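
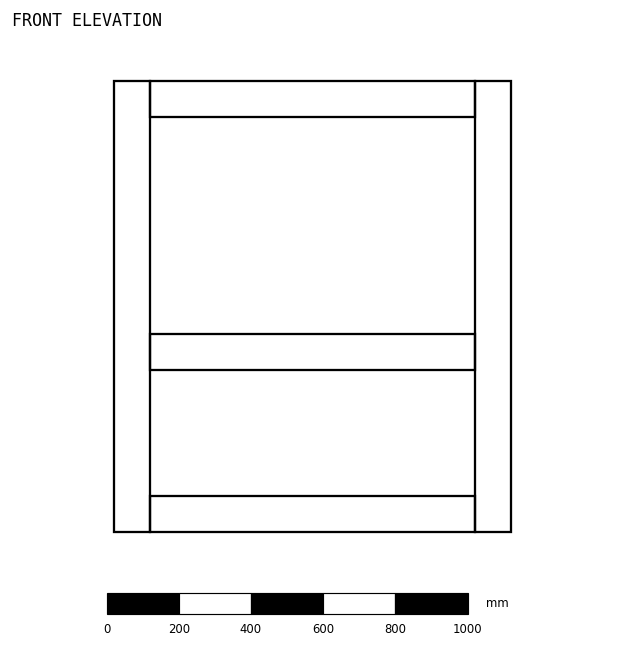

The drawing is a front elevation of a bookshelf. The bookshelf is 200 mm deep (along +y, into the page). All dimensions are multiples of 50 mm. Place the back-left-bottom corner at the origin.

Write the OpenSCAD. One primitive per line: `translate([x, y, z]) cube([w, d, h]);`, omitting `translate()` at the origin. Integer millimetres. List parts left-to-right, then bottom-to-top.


cube([100, 200, 1250]);
translate([100, 0, 0]) cube([900, 200, 100]);
translate([100, 0, 450]) cube([900, 200, 100]);
translate([100, 0, 1150]) cube([900, 200, 100]);
translate([1000, 0, 0]) cube([100, 200, 1250]);


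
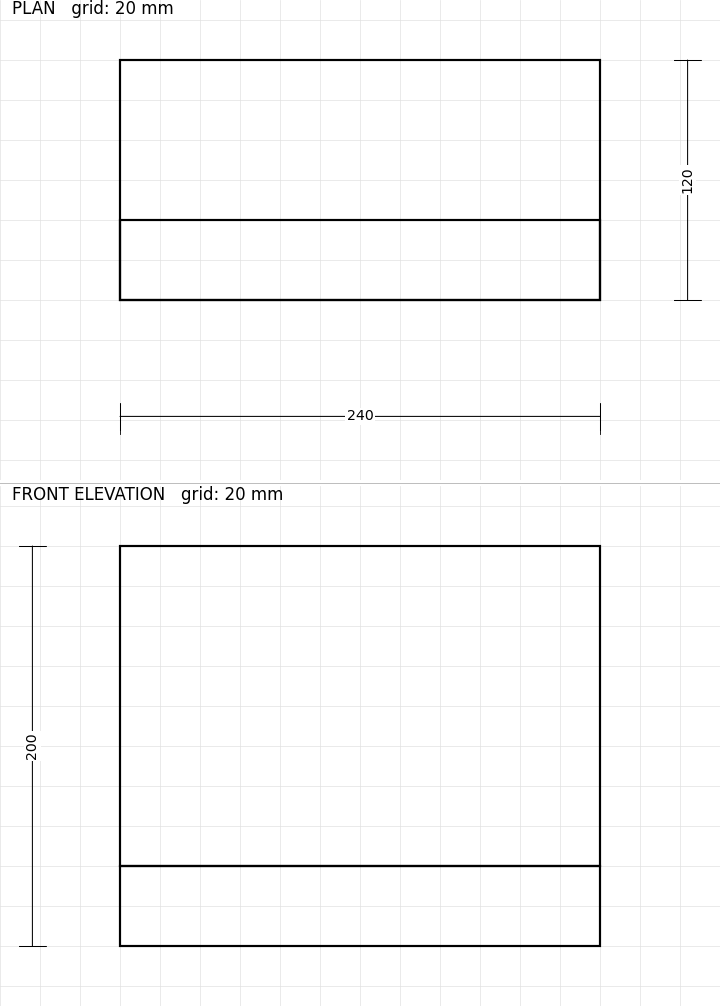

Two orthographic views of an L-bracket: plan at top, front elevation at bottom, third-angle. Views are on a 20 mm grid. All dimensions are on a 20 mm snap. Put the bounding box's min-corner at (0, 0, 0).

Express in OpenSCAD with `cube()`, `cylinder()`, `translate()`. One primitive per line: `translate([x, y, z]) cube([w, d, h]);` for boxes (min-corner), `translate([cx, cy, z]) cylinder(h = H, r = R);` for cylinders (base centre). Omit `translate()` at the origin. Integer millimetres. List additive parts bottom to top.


cube([240, 120, 40]);
translate([0, 0, 40]) cube([240, 40, 160]);


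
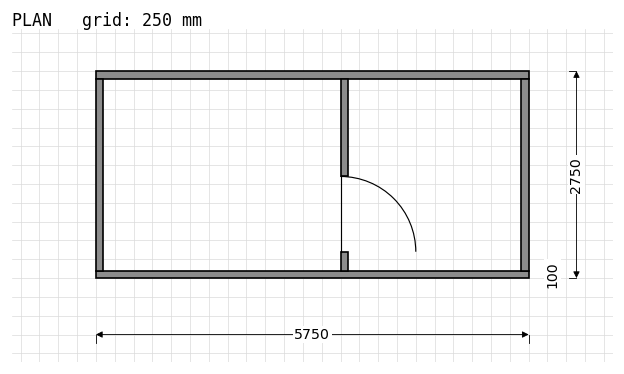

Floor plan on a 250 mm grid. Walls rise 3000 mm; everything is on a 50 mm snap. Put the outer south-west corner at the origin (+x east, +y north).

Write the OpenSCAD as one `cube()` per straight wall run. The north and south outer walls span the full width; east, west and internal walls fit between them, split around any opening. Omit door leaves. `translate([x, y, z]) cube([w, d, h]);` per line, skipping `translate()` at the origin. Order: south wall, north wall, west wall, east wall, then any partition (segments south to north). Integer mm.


cube([5750, 100, 3000]);
translate([0, 2650, 0]) cube([5750, 100, 3000]);
translate([0, 100, 0]) cube([100, 2550, 3000]);
translate([5650, 100, 0]) cube([100, 2550, 3000]);
translate([3250, 100, 0]) cube([100, 250, 3000]);
translate([3250, 1350, 0]) cube([100, 1300, 3000]);


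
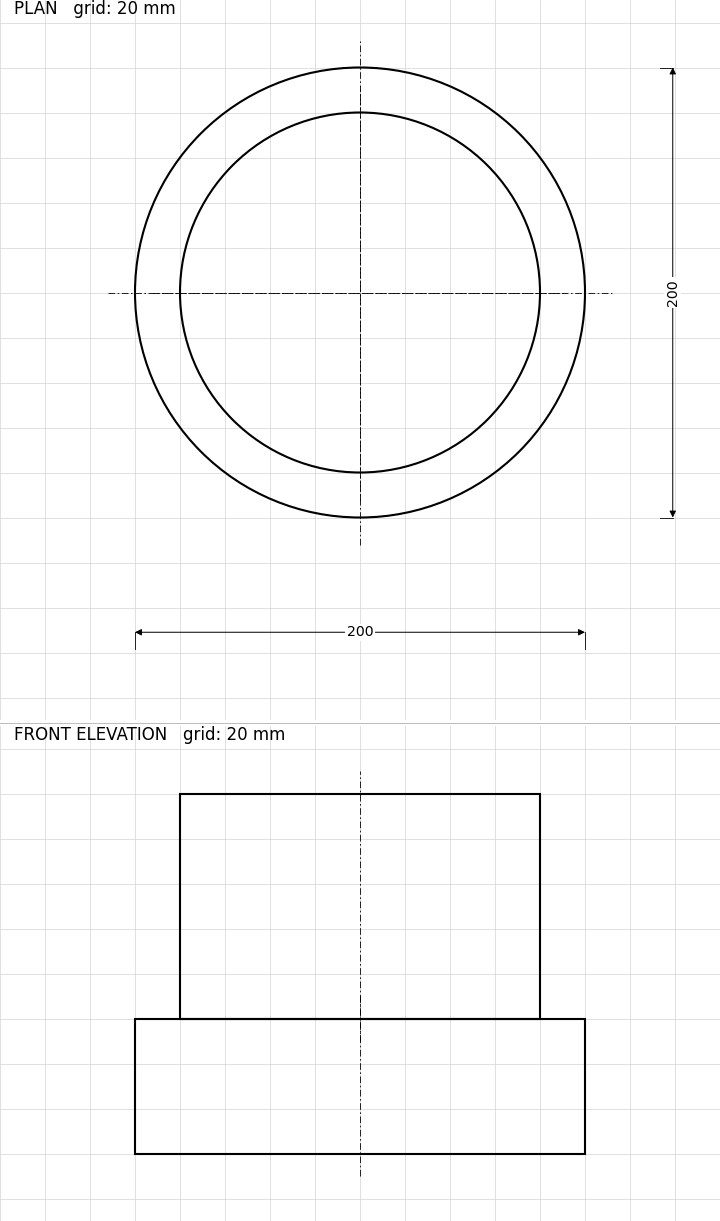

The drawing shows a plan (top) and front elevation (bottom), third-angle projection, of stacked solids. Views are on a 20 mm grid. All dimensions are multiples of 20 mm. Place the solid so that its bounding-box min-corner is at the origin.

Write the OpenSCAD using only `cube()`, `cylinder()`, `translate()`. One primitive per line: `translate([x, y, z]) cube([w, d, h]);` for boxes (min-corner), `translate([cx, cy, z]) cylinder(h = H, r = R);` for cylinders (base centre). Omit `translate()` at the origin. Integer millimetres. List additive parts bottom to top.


translate([100, 100, 0]) cylinder(h = 60, r = 100);
translate([100, 100, 60]) cylinder(h = 100, r = 80);


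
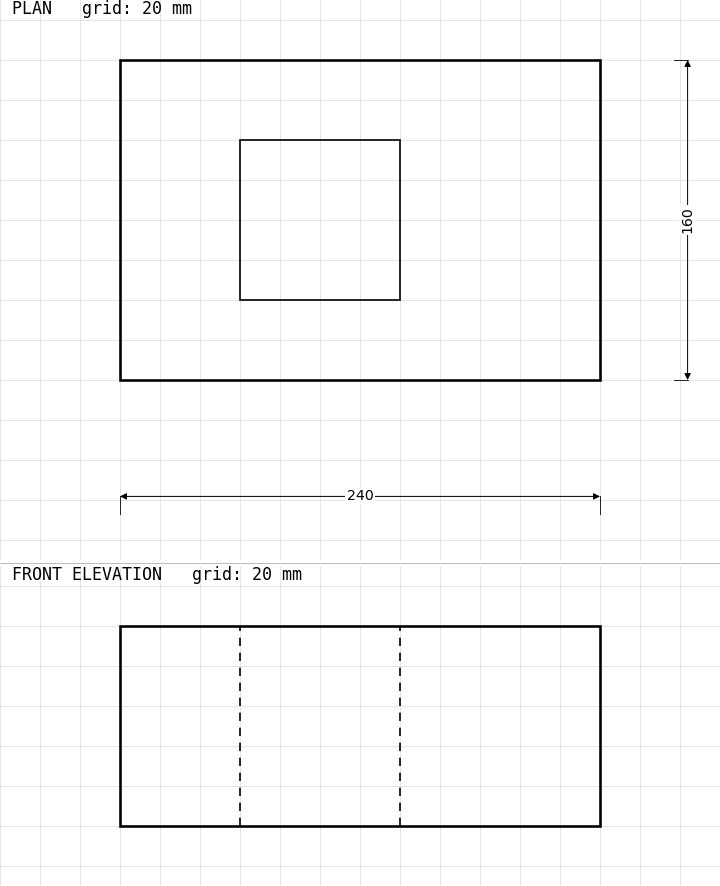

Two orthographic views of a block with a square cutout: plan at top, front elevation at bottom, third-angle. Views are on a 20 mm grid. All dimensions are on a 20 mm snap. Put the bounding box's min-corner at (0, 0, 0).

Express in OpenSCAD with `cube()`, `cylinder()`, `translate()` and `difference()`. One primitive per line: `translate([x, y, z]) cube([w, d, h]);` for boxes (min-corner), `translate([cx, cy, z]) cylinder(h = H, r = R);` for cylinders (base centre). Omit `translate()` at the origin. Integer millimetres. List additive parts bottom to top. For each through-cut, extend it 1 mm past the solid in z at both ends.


difference() {
  cube([240, 160, 100]);
  translate([60, 40, -1]) cube([80, 80, 102]);
}


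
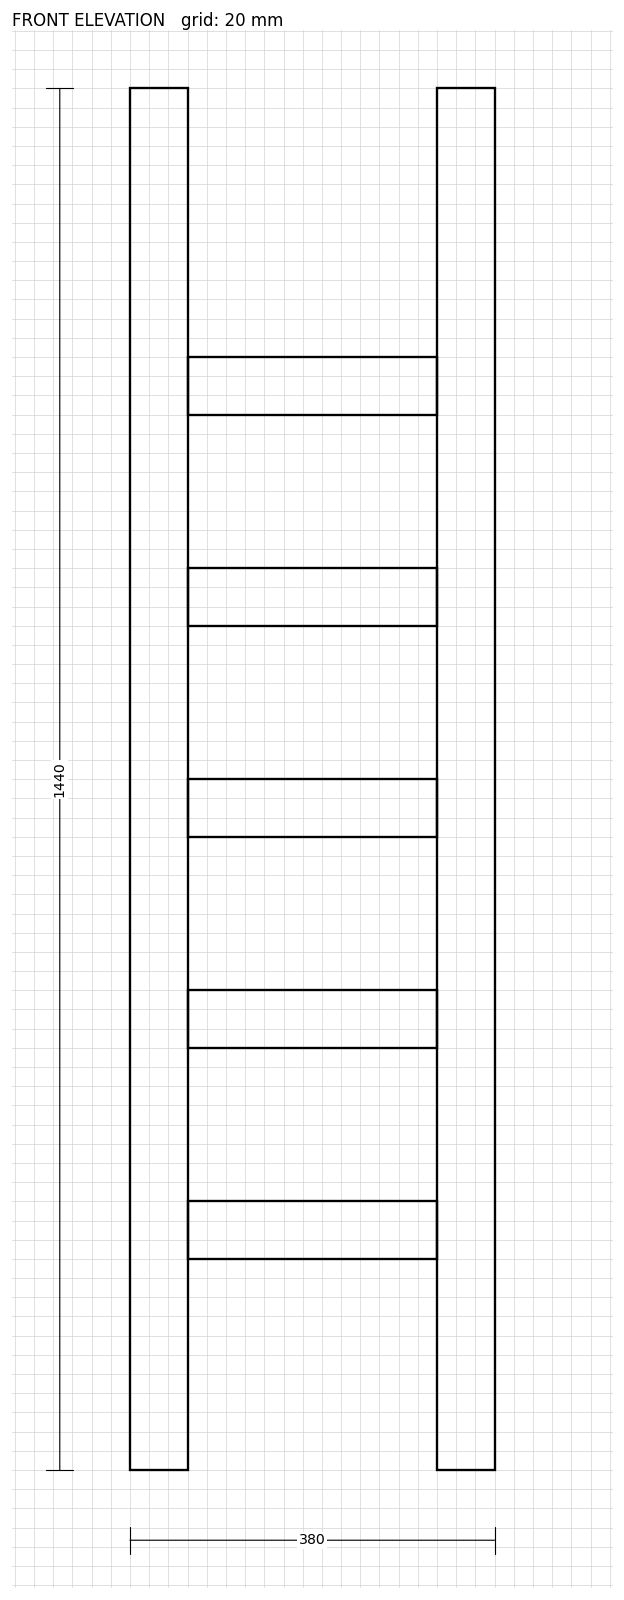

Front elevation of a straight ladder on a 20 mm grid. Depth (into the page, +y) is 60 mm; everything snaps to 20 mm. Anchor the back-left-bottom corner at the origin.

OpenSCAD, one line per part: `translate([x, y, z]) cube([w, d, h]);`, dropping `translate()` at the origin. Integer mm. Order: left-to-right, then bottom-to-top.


cube([60, 60, 1440]);
translate([60, 0, 220]) cube([260, 60, 60]);
translate([60, 0, 440]) cube([260, 60, 60]);
translate([60, 0, 660]) cube([260, 60, 60]);
translate([60, 0, 880]) cube([260, 60, 60]);
translate([60, 0, 1100]) cube([260, 60, 60]);
translate([320, 0, 0]) cube([60, 60, 1440]);


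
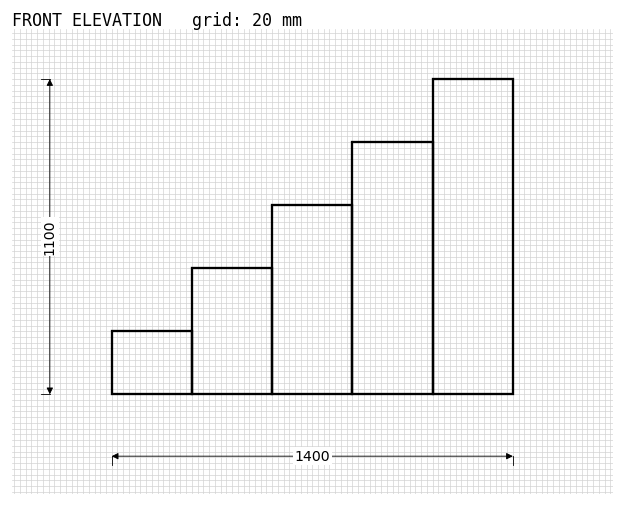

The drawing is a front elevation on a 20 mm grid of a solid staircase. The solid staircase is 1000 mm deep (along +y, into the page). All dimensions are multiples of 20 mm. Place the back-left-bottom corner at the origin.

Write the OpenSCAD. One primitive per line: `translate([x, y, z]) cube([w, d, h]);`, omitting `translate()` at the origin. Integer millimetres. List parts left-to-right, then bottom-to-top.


cube([280, 1000, 220]);
translate([280, 0, 0]) cube([280, 1000, 440]);
translate([560, 0, 0]) cube([280, 1000, 660]);
translate([840, 0, 0]) cube([280, 1000, 880]);
translate([1120, 0, 0]) cube([280, 1000, 1100]);


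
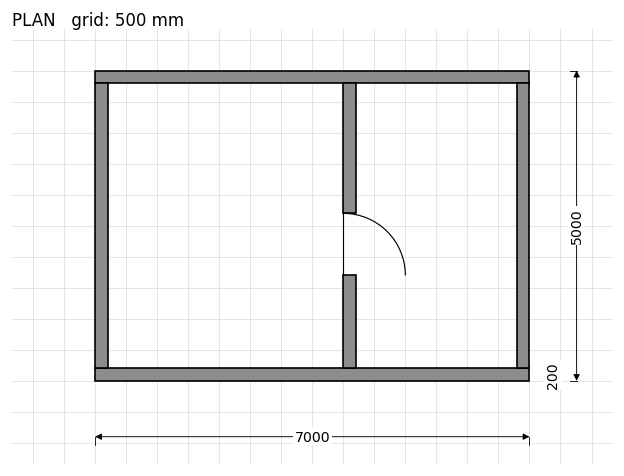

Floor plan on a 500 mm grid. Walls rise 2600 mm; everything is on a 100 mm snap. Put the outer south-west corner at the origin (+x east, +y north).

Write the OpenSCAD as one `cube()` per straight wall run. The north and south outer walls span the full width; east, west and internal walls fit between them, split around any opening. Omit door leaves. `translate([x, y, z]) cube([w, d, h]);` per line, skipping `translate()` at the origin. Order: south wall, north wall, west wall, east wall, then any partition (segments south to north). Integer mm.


cube([7000, 200, 2600]);
translate([0, 4800, 0]) cube([7000, 200, 2600]);
translate([0, 200, 0]) cube([200, 4600, 2600]);
translate([6800, 200, 0]) cube([200, 4600, 2600]);
translate([4000, 200, 0]) cube([200, 1500, 2600]);
translate([4000, 2700, 0]) cube([200, 2100, 2600]);


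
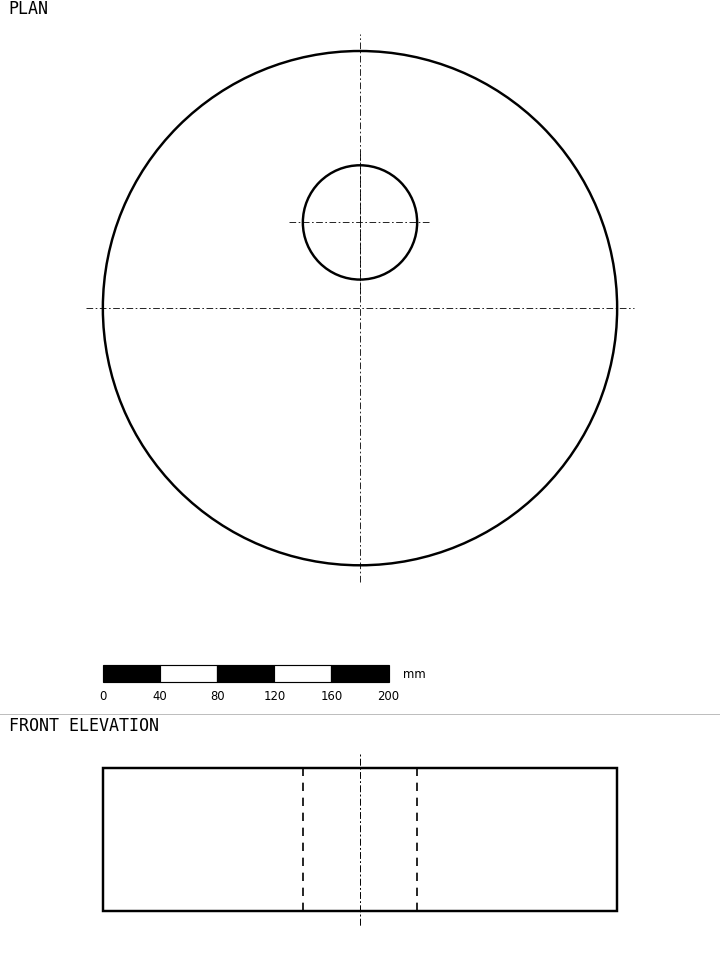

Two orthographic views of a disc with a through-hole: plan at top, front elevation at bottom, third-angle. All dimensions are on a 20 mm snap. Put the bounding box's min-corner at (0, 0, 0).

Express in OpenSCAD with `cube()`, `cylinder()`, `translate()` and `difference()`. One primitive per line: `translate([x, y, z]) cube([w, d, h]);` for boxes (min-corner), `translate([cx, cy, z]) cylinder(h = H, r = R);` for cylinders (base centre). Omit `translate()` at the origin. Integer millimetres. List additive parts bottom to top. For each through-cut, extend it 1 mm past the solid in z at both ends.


difference() {
  translate([180, 180, 0]) cylinder(h = 100, r = 180);
  translate([180, 240, -1]) cylinder(h = 102, r = 40);
}


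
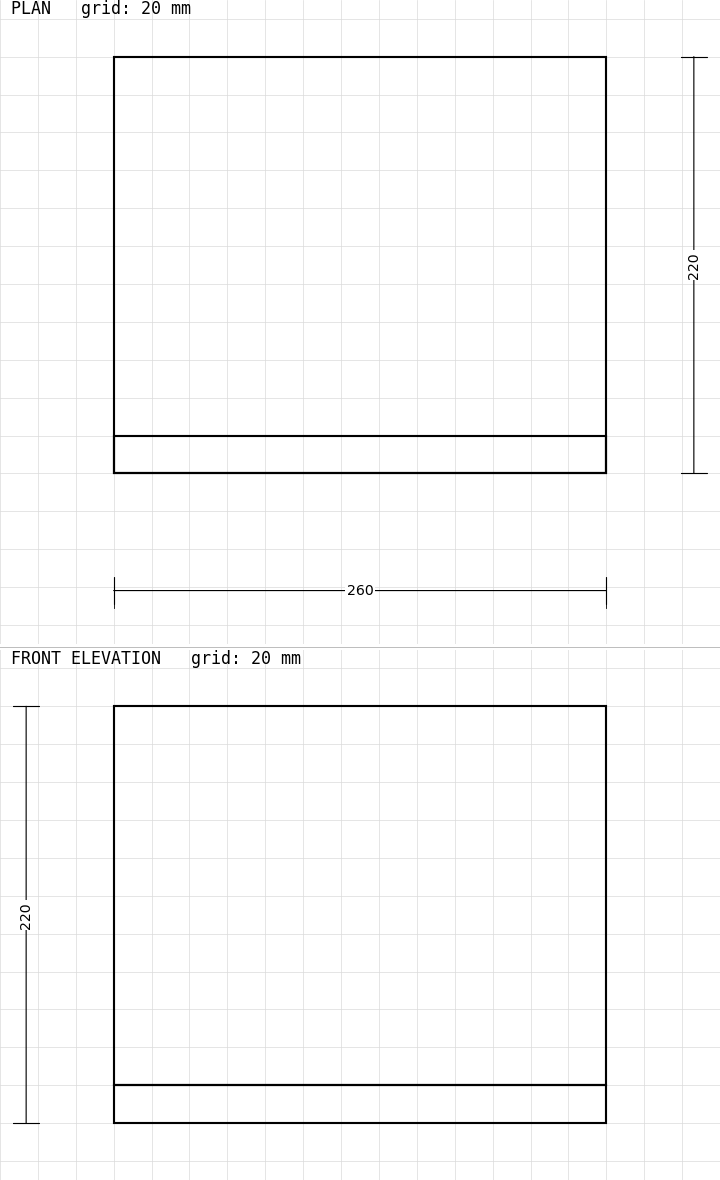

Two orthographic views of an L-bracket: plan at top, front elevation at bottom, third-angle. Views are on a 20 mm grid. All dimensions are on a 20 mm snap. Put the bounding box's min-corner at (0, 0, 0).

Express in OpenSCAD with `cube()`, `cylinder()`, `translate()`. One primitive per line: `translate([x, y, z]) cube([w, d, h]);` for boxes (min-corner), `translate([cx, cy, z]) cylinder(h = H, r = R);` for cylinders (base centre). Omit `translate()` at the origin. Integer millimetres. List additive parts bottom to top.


cube([260, 220, 20]);
translate([0, 0, 20]) cube([260, 20, 200]);


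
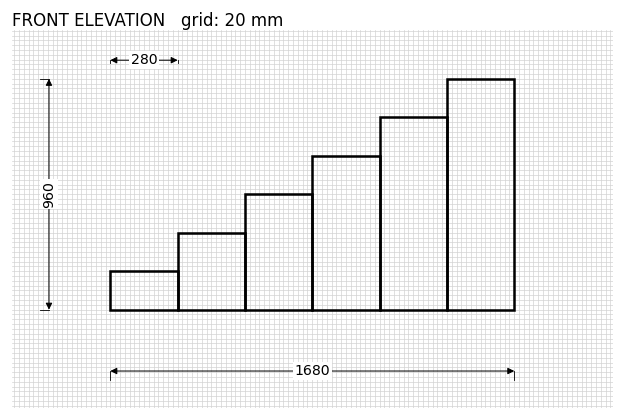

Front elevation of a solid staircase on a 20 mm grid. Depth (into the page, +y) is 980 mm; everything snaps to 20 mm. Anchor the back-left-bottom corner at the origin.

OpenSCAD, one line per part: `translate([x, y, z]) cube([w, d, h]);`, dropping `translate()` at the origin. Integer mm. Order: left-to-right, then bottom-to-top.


cube([280, 980, 160]);
translate([280, 0, 0]) cube([280, 980, 320]);
translate([560, 0, 0]) cube([280, 980, 480]);
translate([840, 0, 0]) cube([280, 980, 640]);
translate([1120, 0, 0]) cube([280, 980, 800]);
translate([1400, 0, 0]) cube([280, 980, 960]);


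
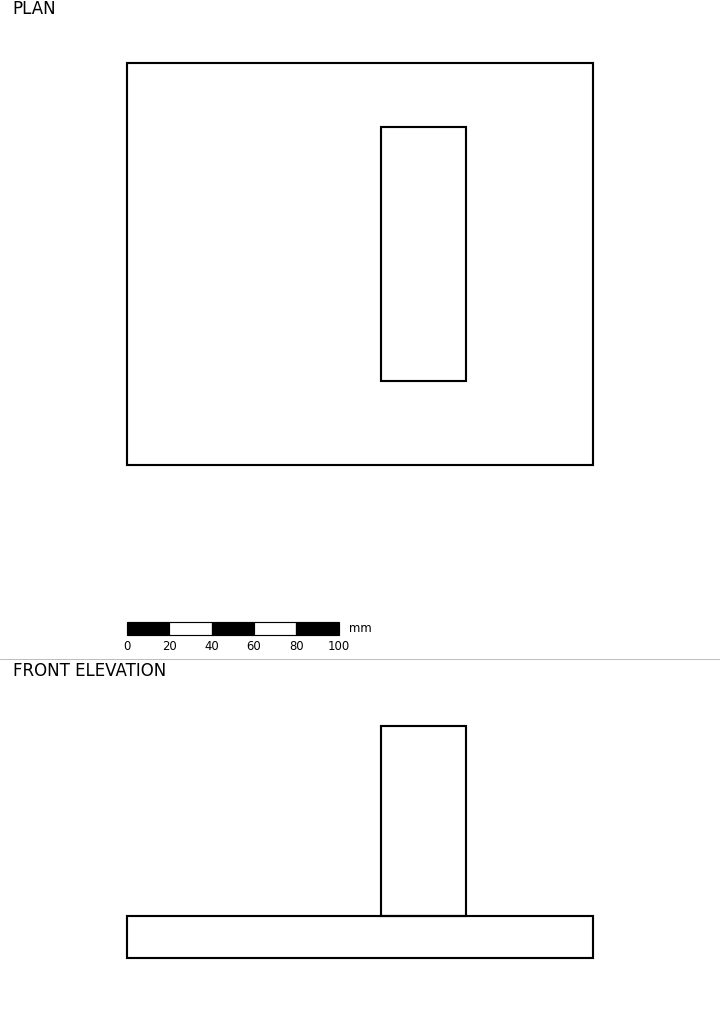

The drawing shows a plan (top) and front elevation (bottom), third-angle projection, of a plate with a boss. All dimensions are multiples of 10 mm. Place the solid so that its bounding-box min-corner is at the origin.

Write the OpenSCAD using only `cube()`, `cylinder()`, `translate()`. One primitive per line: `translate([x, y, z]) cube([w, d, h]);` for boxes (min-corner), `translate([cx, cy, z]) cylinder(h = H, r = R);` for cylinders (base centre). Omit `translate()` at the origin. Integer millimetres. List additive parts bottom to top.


cube([220, 190, 20]);
translate([120, 40, 20]) cube([40, 120, 90]);


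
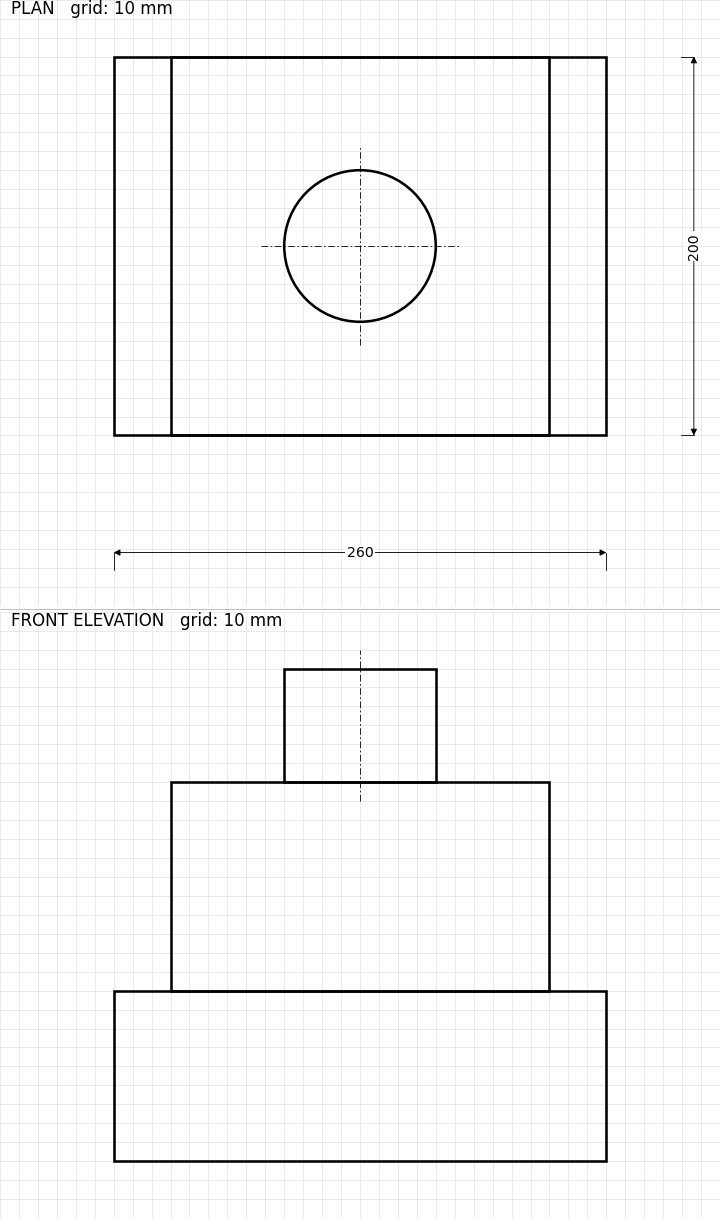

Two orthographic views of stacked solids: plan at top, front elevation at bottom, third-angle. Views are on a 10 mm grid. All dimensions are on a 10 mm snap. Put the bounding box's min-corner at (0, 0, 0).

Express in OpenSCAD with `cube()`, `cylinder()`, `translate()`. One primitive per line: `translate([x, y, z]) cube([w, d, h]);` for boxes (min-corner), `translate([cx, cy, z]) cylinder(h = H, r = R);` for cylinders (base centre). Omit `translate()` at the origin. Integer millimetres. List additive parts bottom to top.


cube([260, 200, 90]);
translate([30, 0, 90]) cube([200, 200, 110]);
translate([130, 100, 200]) cylinder(h = 60, r = 40);


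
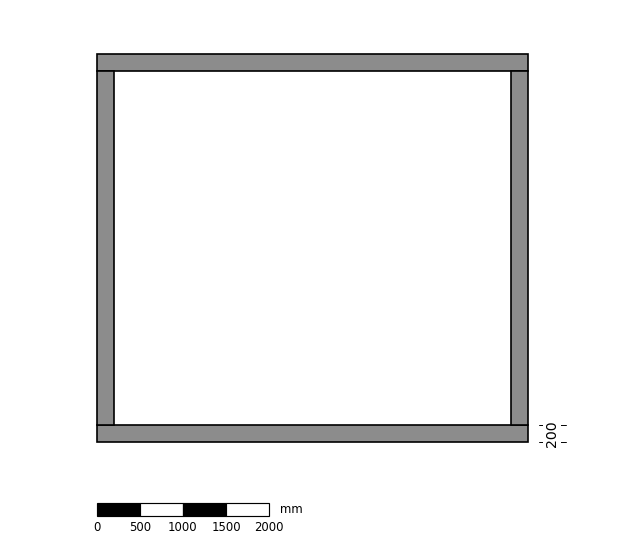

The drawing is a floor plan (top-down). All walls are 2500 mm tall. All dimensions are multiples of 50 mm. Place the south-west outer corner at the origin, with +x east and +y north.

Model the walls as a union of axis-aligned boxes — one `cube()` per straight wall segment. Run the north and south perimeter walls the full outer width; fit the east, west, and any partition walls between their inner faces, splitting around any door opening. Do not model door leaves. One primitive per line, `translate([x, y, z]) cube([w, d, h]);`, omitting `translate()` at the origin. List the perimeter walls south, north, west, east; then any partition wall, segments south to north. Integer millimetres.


cube([5000, 200, 2500]);
translate([0, 4300, 0]) cube([5000, 200, 2500]);
translate([0, 200, 0]) cube([200, 4100, 2500]);
translate([4800, 200, 0]) cube([200, 4100, 2500]);


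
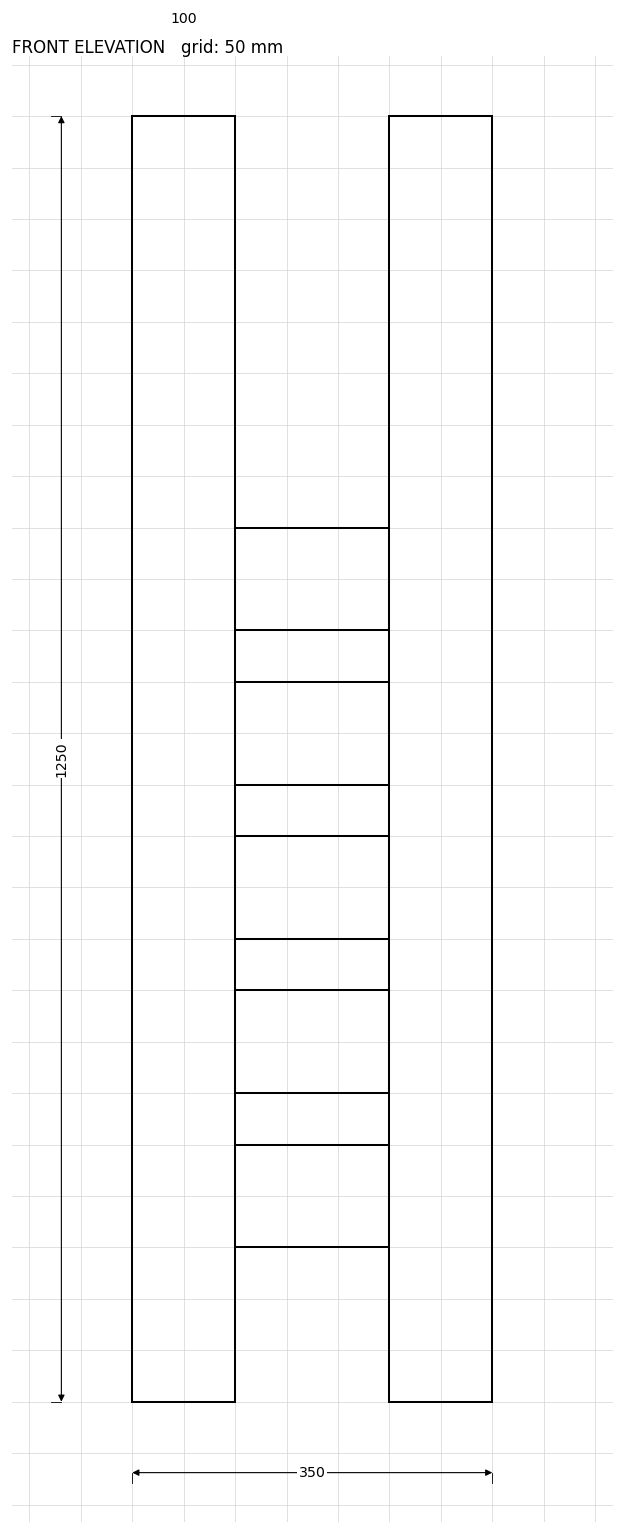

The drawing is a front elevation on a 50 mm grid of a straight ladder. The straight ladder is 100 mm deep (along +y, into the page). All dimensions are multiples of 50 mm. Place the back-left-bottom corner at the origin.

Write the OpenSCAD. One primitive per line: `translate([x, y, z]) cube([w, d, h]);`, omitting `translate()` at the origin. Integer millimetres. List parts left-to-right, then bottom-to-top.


cube([100, 100, 1250]);
translate([100, 0, 150]) cube([150, 100, 100]);
translate([100, 0, 300]) cube([150, 100, 100]);
translate([100, 0, 450]) cube([150, 100, 100]);
translate([100, 0, 600]) cube([150, 100, 100]);
translate([100, 0, 750]) cube([150, 100, 100]);
translate([250, 0, 0]) cube([100, 100, 1250]);


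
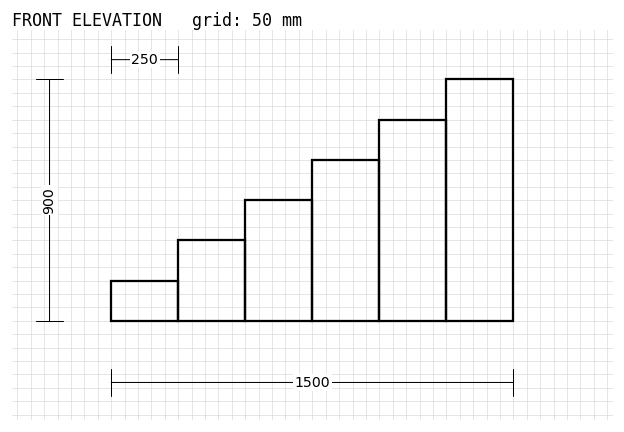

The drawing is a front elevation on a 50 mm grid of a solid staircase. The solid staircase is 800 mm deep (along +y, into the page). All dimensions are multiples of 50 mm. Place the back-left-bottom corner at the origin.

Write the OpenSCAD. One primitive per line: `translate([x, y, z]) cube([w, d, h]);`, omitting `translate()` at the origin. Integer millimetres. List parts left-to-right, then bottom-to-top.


cube([250, 800, 150]);
translate([250, 0, 0]) cube([250, 800, 300]);
translate([500, 0, 0]) cube([250, 800, 450]);
translate([750, 0, 0]) cube([250, 800, 600]);
translate([1000, 0, 0]) cube([250, 800, 750]);
translate([1250, 0, 0]) cube([250, 800, 900]);


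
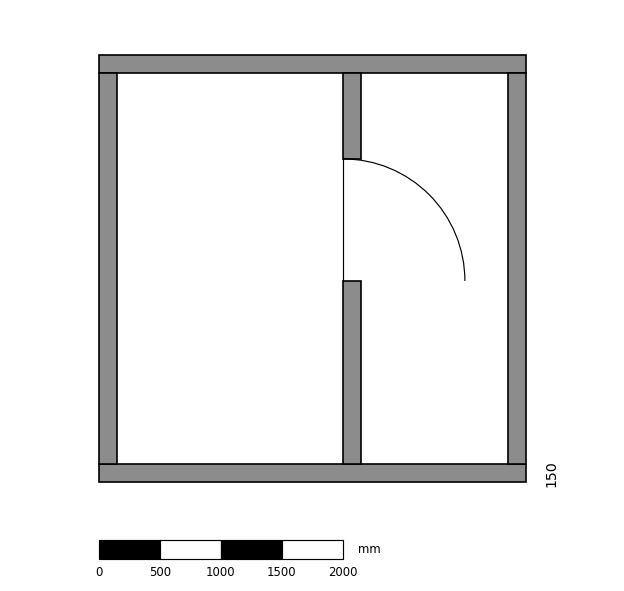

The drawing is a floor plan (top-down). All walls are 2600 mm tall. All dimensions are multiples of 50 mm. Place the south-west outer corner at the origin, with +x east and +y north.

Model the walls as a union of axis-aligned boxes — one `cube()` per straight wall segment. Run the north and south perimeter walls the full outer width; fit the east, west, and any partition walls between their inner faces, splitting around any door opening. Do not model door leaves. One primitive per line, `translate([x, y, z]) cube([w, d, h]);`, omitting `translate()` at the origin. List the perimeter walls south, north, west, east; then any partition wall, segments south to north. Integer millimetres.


cube([3500, 150, 2600]);
translate([0, 3350, 0]) cube([3500, 150, 2600]);
translate([0, 150, 0]) cube([150, 3200, 2600]);
translate([3350, 150, 0]) cube([150, 3200, 2600]);
translate([2000, 150, 0]) cube([150, 1500, 2600]);
translate([2000, 2650, 0]) cube([150, 700, 2600]);


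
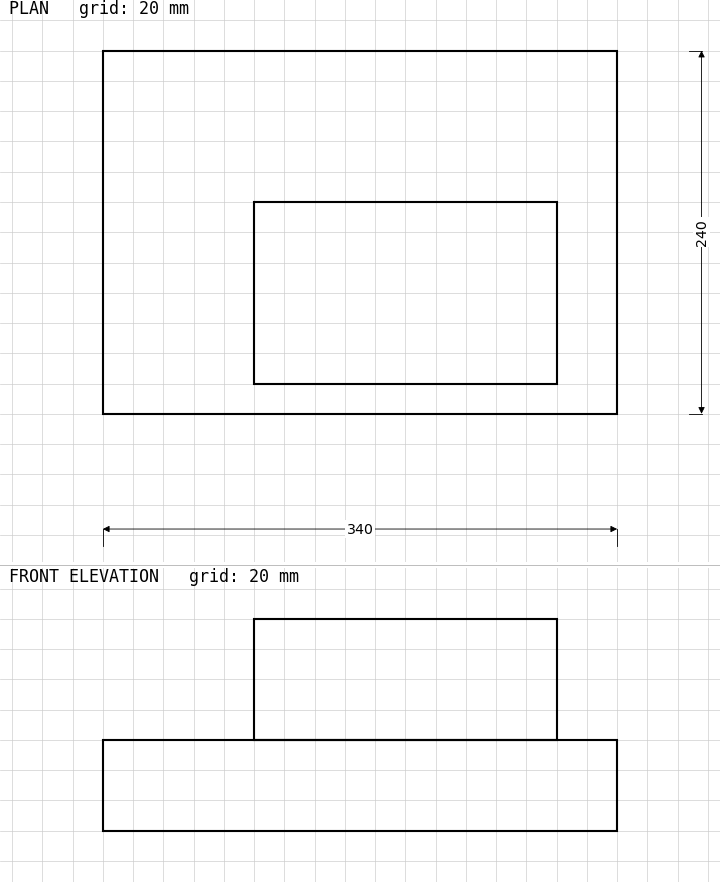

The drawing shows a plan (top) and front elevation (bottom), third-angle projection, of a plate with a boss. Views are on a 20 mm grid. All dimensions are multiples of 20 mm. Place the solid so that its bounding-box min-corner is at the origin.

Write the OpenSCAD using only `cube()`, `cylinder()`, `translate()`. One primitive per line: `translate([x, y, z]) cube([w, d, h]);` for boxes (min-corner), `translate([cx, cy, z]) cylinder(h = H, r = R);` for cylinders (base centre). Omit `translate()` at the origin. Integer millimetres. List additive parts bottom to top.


cube([340, 240, 60]);
translate([100, 20, 60]) cube([200, 120, 80]);


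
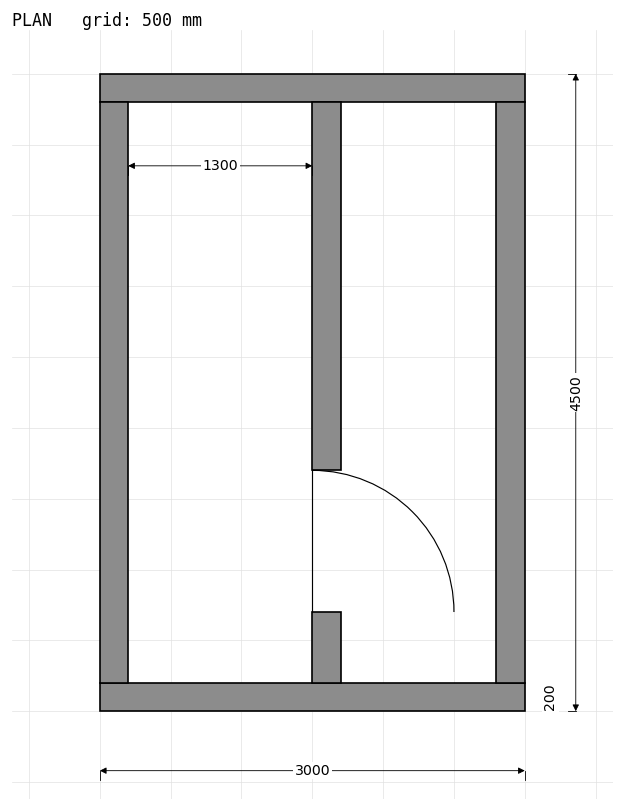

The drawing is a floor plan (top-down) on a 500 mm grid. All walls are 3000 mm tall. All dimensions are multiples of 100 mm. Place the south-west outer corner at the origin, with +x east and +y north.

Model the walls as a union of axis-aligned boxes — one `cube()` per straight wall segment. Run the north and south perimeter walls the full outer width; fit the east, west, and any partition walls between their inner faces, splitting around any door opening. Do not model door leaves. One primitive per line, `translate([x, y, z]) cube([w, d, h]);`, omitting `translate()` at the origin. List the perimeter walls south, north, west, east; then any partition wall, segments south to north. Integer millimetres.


cube([3000, 200, 3000]);
translate([0, 4300, 0]) cube([3000, 200, 3000]);
translate([0, 200, 0]) cube([200, 4100, 3000]);
translate([2800, 200, 0]) cube([200, 4100, 3000]);
translate([1500, 200, 0]) cube([200, 500, 3000]);
translate([1500, 1700, 0]) cube([200, 2600, 3000]);


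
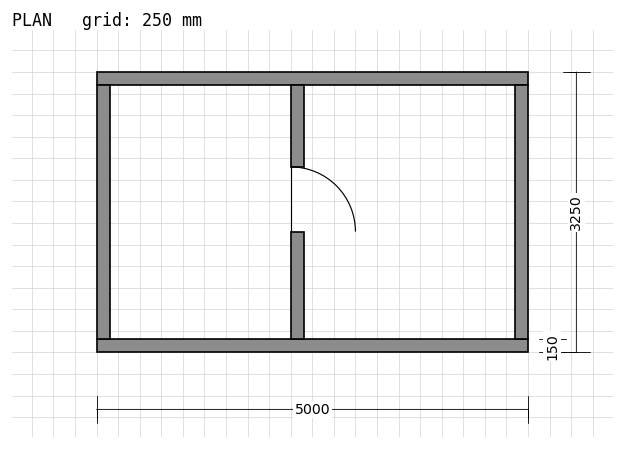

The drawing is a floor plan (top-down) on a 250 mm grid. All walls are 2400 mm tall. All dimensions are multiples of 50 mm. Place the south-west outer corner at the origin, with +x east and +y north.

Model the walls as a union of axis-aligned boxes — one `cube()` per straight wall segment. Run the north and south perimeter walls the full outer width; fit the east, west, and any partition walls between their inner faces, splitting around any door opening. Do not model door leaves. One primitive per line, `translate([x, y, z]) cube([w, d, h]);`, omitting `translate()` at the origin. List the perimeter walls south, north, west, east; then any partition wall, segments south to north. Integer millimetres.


cube([5000, 150, 2400]);
translate([0, 3100, 0]) cube([5000, 150, 2400]);
translate([0, 150, 0]) cube([150, 2950, 2400]);
translate([4850, 150, 0]) cube([150, 2950, 2400]);
translate([2250, 150, 0]) cube([150, 1250, 2400]);
translate([2250, 2150, 0]) cube([150, 950, 2400]);


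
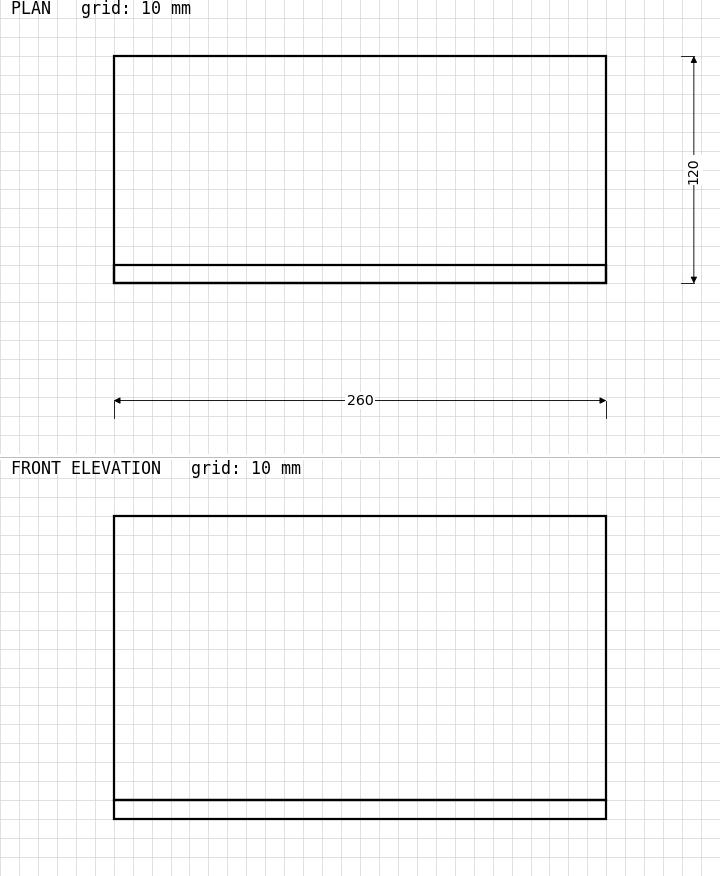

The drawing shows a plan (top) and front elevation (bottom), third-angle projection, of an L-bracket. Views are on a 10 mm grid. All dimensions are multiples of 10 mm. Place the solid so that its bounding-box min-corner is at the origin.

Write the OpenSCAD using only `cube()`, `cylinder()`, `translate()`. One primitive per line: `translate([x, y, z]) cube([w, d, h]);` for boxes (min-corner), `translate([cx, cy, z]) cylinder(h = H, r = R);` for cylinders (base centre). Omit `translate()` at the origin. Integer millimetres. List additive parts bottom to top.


cube([260, 120, 10]);
translate([0, 0, 10]) cube([260, 10, 150]);


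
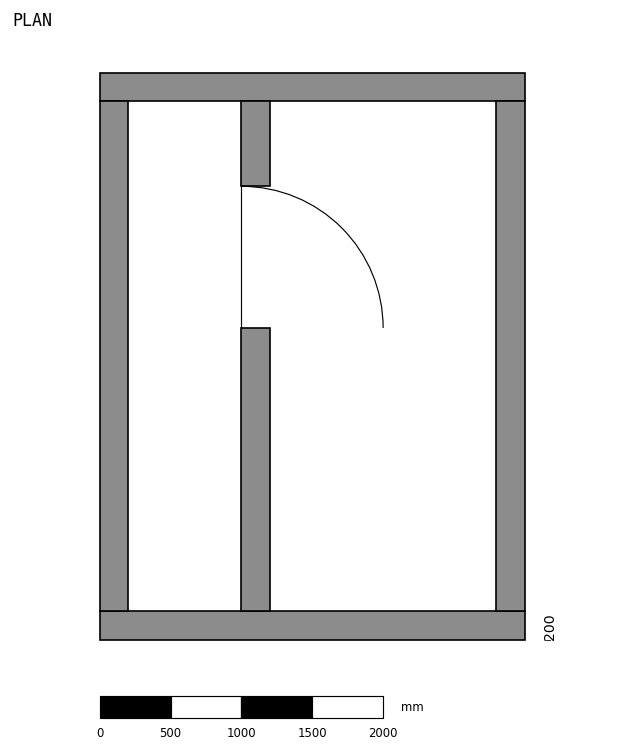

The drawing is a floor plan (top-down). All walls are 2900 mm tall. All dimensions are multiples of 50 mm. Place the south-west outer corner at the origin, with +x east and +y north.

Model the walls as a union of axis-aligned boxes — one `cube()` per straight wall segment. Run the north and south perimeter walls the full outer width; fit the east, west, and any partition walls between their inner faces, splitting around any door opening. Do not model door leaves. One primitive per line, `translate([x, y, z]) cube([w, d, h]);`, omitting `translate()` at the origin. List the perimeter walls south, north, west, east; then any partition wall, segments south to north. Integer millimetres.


cube([3000, 200, 2900]);
translate([0, 3800, 0]) cube([3000, 200, 2900]);
translate([0, 200, 0]) cube([200, 3600, 2900]);
translate([2800, 200, 0]) cube([200, 3600, 2900]);
translate([1000, 200, 0]) cube([200, 2000, 2900]);
translate([1000, 3200, 0]) cube([200, 600, 2900]);


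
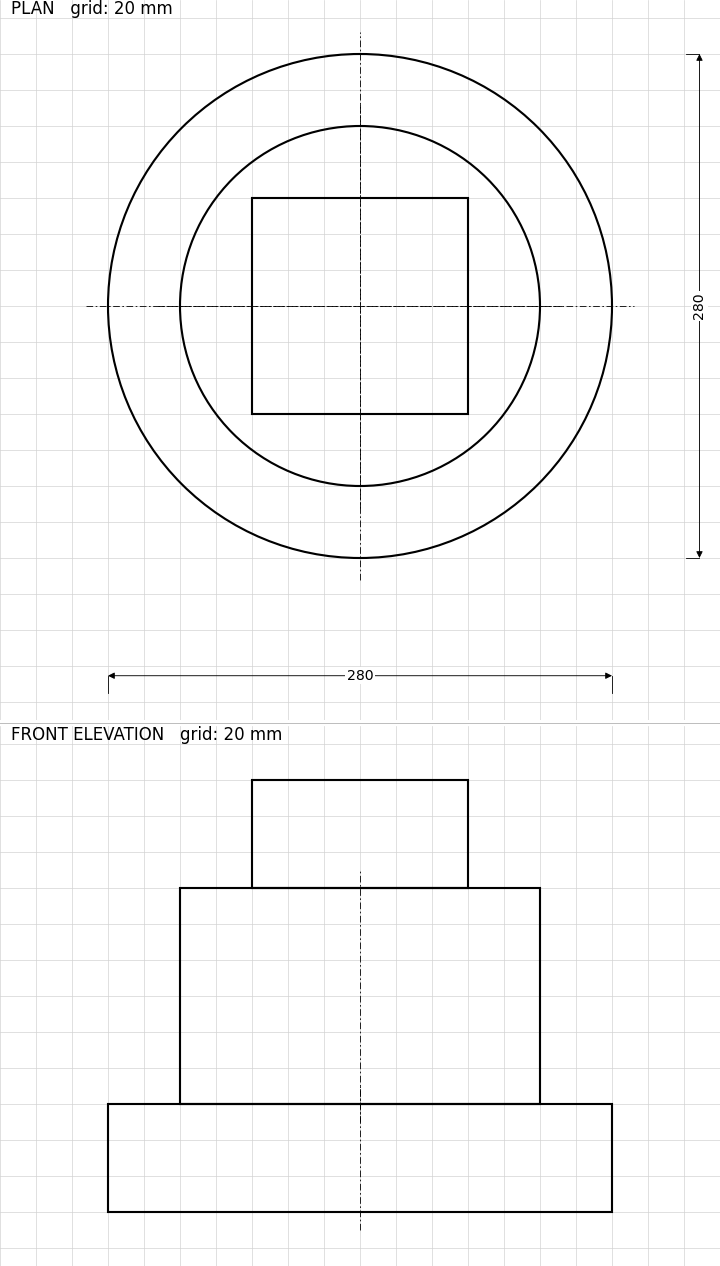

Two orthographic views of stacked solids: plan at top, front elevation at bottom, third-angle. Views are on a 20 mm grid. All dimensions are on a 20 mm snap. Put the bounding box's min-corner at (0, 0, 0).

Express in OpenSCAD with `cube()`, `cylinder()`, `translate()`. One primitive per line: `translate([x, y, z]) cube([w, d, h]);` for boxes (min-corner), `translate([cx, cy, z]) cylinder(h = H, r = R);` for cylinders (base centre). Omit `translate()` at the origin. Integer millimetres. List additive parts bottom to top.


translate([140, 140, 0]) cylinder(h = 60, r = 140);
translate([140, 140, 60]) cylinder(h = 120, r = 100);
translate([80, 80, 180]) cube([120, 120, 60]);


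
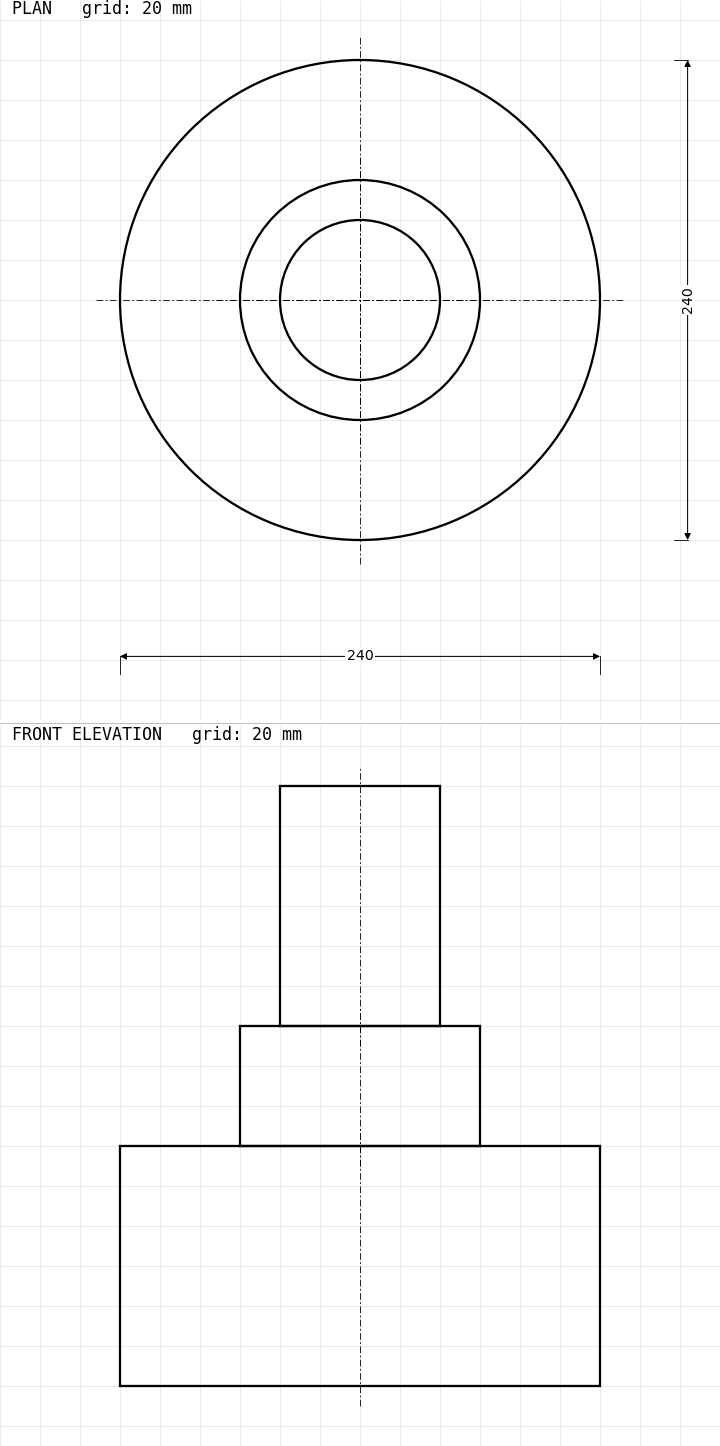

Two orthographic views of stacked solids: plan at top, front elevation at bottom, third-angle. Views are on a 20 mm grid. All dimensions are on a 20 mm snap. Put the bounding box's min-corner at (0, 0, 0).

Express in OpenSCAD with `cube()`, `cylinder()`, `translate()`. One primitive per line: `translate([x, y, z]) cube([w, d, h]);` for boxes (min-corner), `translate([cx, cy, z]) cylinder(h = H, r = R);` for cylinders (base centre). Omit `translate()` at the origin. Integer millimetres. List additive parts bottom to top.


translate([120, 120, 0]) cylinder(h = 120, r = 120);
translate([120, 120, 120]) cylinder(h = 60, r = 60);
translate([120, 120, 180]) cylinder(h = 120, r = 40);


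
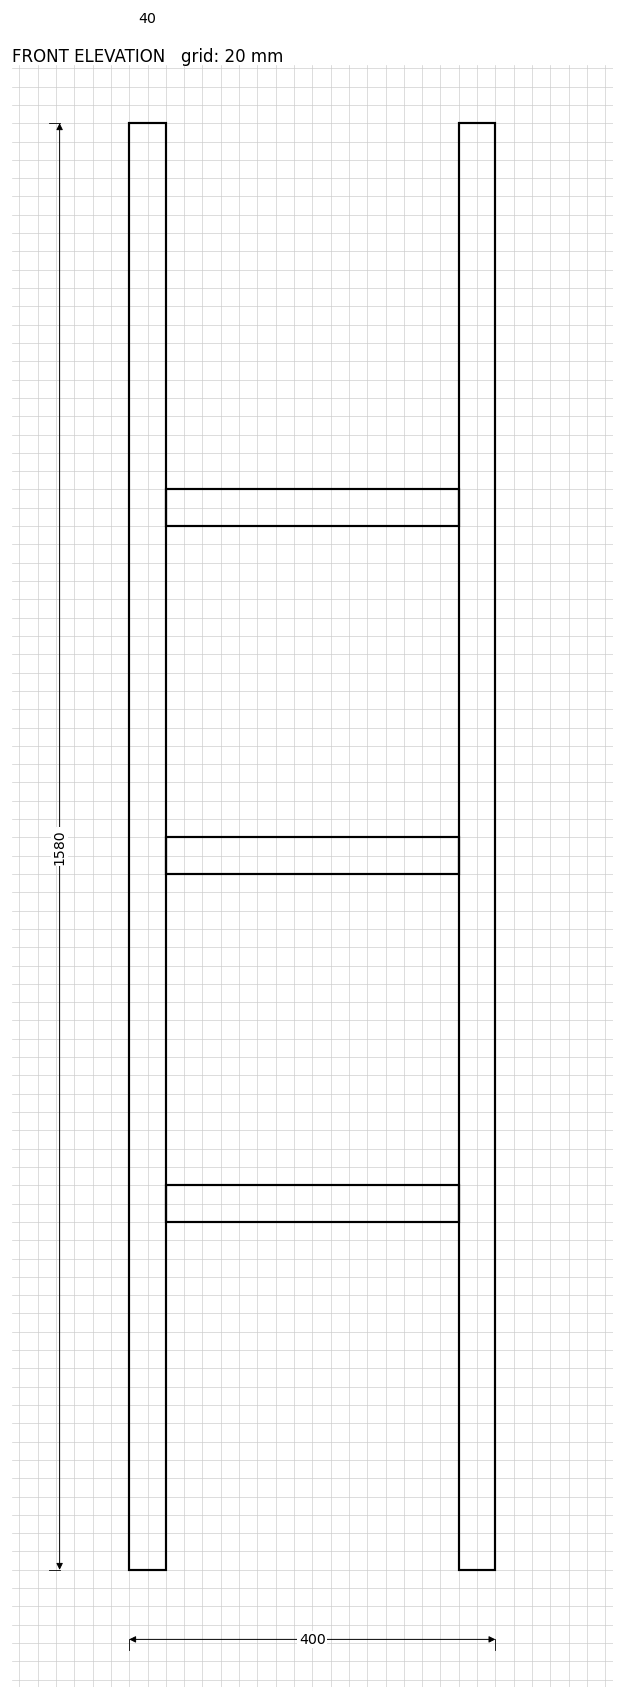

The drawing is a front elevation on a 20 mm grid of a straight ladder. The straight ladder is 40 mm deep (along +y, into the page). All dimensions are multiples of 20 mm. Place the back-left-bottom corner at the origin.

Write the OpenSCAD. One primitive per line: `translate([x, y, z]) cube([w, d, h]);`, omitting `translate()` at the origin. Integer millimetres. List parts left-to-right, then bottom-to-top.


cube([40, 40, 1580]);
translate([40, 0, 380]) cube([320, 40, 40]);
translate([40, 0, 760]) cube([320, 40, 40]);
translate([40, 0, 1140]) cube([320, 40, 40]);
translate([360, 0, 0]) cube([40, 40, 1580]);


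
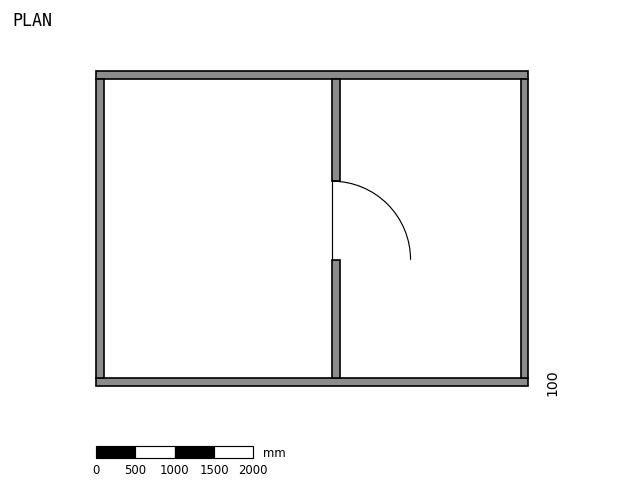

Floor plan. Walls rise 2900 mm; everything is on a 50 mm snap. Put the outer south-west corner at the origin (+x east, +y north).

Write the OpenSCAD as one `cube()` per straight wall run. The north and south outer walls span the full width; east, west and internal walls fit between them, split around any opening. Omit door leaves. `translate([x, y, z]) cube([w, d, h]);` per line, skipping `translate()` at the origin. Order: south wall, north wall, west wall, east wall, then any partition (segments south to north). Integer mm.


cube([5500, 100, 2900]);
translate([0, 3900, 0]) cube([5500, 100, 2900]);
translate([0, 100, 0]) cube([100, 3800, 2900]);
translate([5400, 100, 0]) cube([100, 3800, 2900]);
translate([3000, 100, 0]) cube([100, 1500, 2900]);
translate([3000, 2600, 0]) cube([100, 1300, 2900]);


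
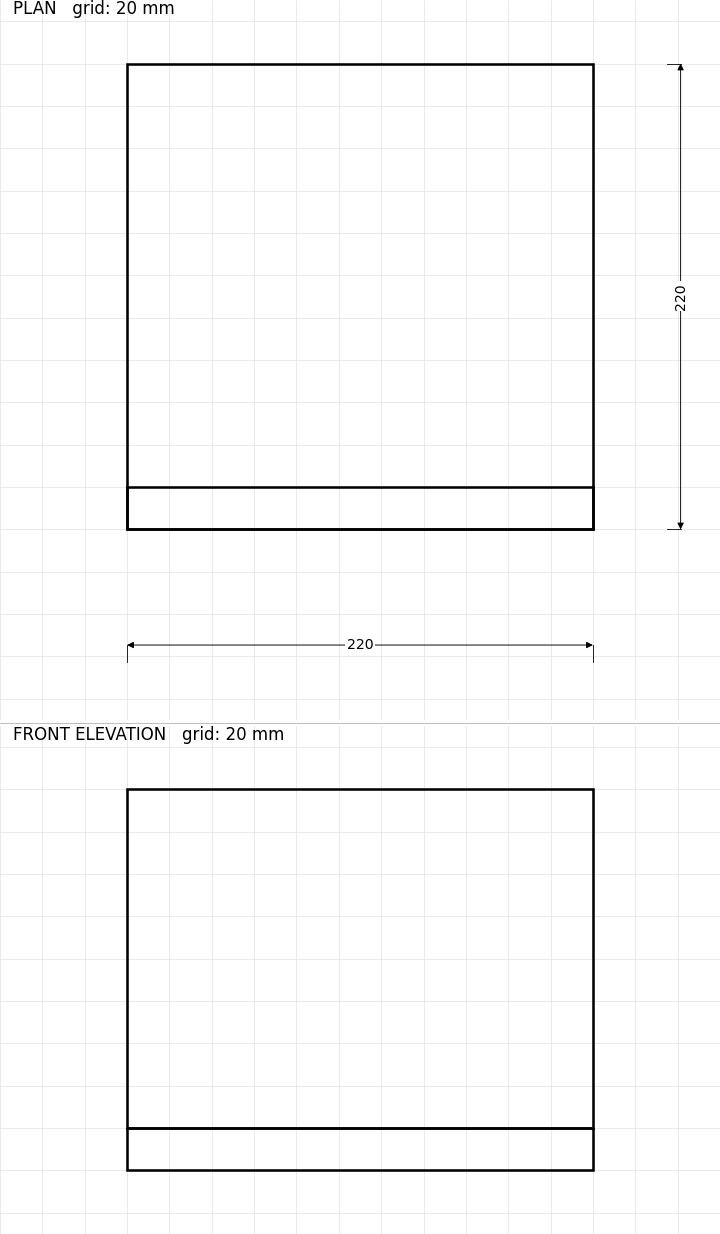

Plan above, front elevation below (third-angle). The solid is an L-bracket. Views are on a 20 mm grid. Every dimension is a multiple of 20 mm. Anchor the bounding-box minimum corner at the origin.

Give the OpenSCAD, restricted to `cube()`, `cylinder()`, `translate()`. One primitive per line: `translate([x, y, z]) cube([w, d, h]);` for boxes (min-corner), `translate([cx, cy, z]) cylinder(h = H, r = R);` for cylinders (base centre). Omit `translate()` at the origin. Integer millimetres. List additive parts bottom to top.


cube([220, 220, 20]);
translate([0, 0, 20]) cube([220, 20, 160]);


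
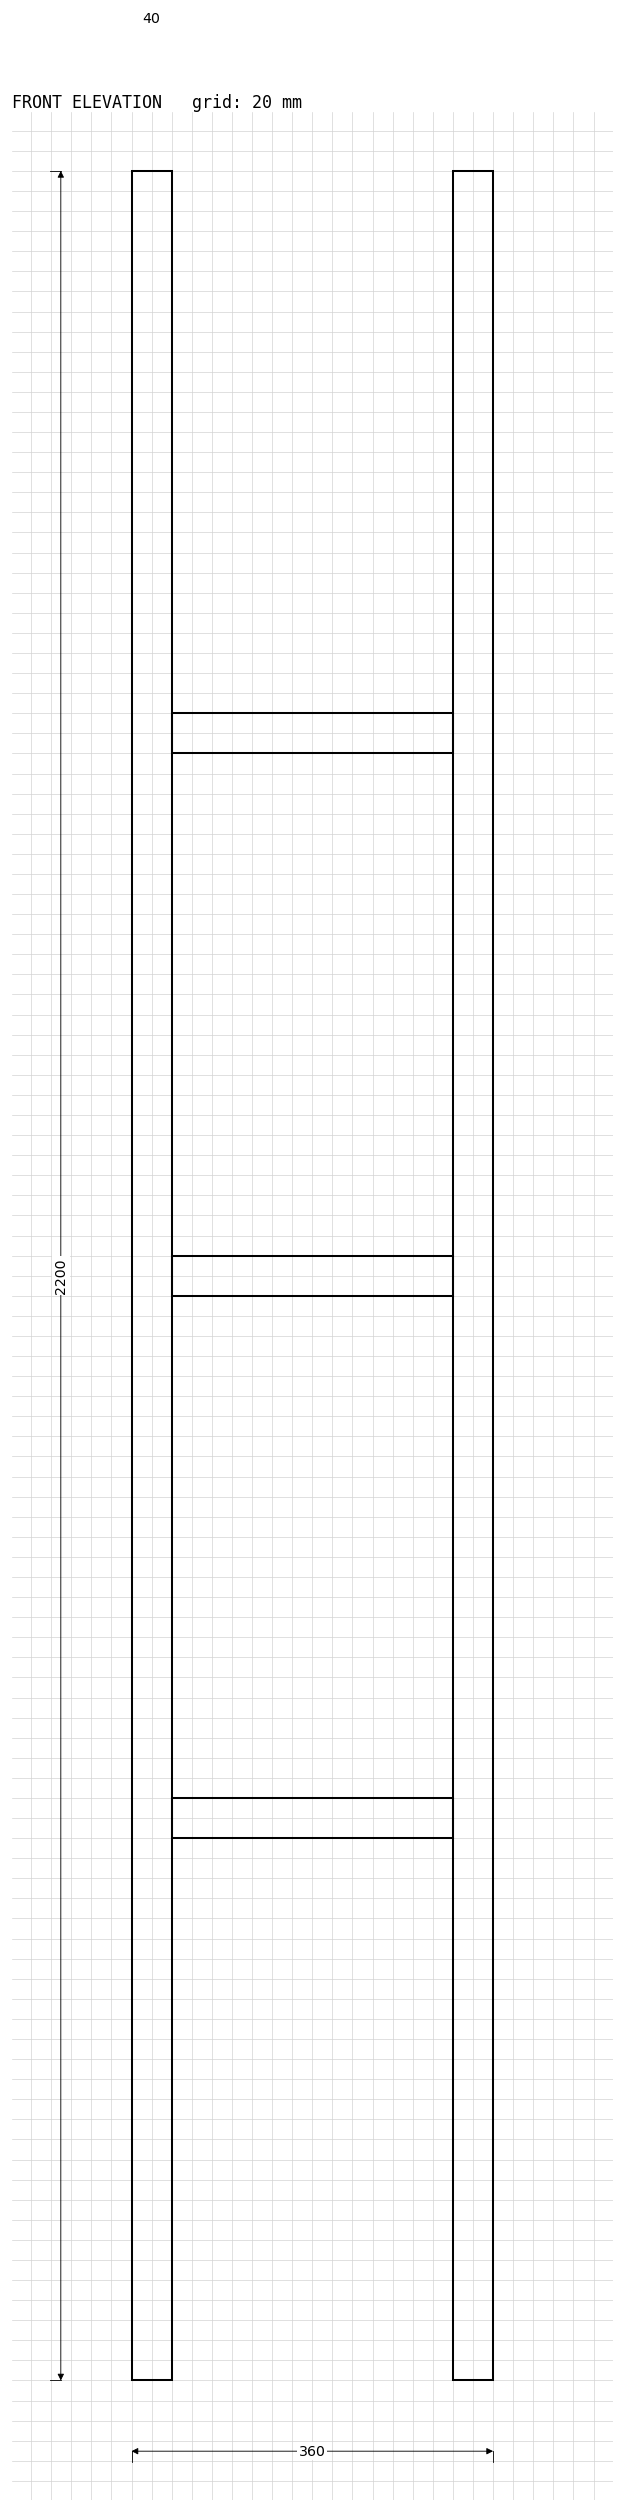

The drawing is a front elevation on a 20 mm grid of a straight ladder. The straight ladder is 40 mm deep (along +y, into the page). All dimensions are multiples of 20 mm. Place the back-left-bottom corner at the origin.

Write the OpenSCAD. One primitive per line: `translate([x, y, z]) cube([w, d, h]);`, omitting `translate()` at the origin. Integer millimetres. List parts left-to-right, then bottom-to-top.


cube([40, 40, 2200]);
translate([40, 0, 540]) cube([280, 40, 40]);
translate([40, 0, 1080]) cube([280, 40, 40]);
translate([40, 0, 1620]) cube([280, 40, 40]);
translate([320, 0, 0]) cube([40, 40, 2200]);


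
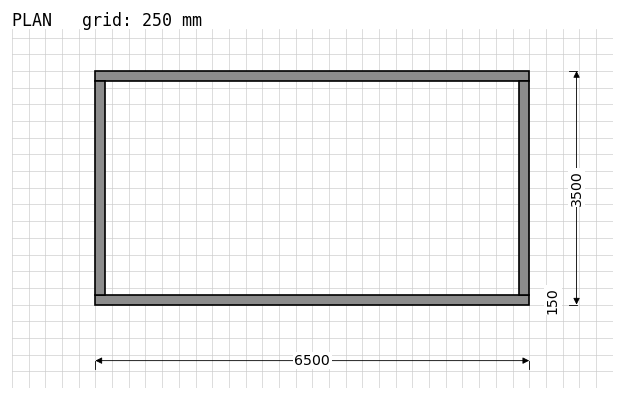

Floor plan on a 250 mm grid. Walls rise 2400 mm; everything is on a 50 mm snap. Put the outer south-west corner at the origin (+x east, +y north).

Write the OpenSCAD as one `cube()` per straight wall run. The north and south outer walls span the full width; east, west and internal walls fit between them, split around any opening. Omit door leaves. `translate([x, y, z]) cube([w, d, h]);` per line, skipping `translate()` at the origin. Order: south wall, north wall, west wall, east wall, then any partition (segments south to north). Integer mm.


cube([6500, 150, 2400]);
translate([0, 3350, 0]) cube([6500, 150, 2400]);
translate([0, 150, 0]) cube([150, 3200, 2400]);
translate([6350, 150, 0]) cube([150, 3200, 2400]);


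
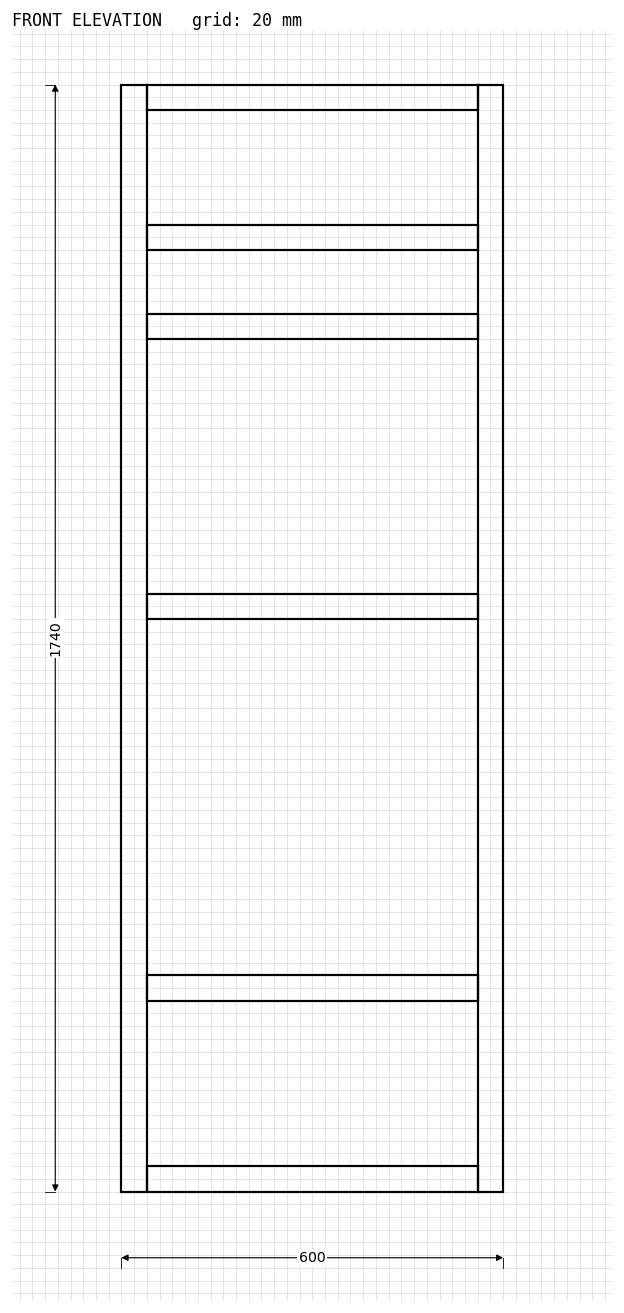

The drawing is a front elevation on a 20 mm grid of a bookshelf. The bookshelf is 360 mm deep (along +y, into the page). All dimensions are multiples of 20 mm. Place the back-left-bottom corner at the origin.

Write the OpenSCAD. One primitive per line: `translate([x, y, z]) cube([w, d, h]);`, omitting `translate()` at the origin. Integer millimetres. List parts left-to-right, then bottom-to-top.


cube([40, 360, 1740]);
translate([40, 0, 0]) cube([520, 360, 40]);
translate([40, 0, 300]) cube([520, 360, 40]);
translate([40, 0, 900]) cube([520, 360, 40]);
translate([40, 0, 1340]) cube([520, 360, 40]);
translate([40, 0, 1480]) cube([520, 360, 40]);
translate([40, 0, 1700]) cube([520, 360, 40]);
translate([560, 0, 0]) cube([40, 360, 1740]);


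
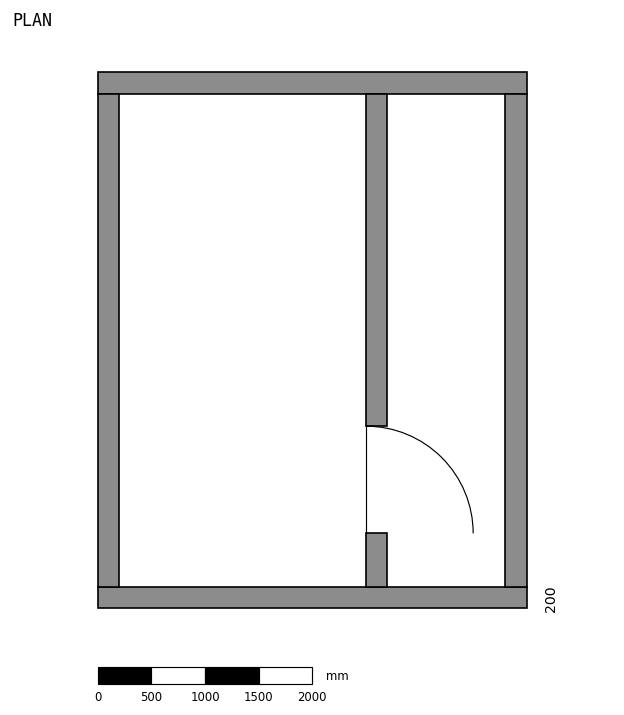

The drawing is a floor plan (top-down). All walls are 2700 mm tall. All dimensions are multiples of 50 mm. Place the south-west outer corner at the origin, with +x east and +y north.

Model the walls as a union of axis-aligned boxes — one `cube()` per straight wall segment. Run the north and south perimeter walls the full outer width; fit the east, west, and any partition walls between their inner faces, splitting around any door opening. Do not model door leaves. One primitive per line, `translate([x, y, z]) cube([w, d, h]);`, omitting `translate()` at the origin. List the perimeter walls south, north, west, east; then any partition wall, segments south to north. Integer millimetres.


cube([4000, 200, 2700]);
translate([0, 4800, 0]) cube([4000, 200, 2700]);
translate([0, 200, 0]) cube([200, 4600, 2700]);
translate([3800, 200, 0]) cube([200, 4600, 2700]);
translate([2500, 200, 0]) cube([200, 500, 2700]);
translate([2500, 1700, 0]) cube([200, 3100, 2700]);


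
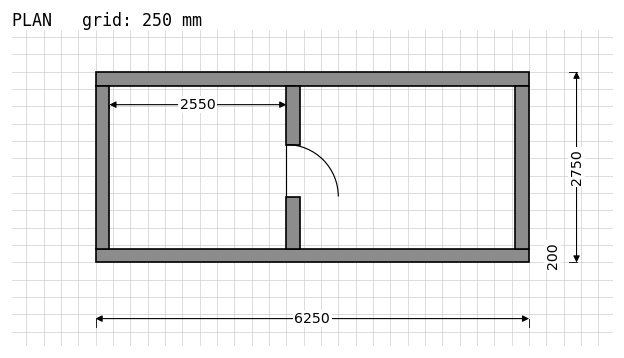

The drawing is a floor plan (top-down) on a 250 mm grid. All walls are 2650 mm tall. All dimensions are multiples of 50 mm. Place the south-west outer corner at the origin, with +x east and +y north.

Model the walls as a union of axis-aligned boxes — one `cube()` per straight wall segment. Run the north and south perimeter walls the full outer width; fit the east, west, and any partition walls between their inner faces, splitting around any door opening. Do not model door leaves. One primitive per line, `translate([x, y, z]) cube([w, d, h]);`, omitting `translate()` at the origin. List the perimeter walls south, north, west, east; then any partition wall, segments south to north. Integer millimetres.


cube([6250, 200, 2650]);
translate([0, 2550, 0]) cube([6250, 200, 2650]);
translate([0, 200, 0]) cube([200, 2350, 2650]);
translate([6050, 200, 0]) cube([200, 2350, 2650]);
translate([2750, 200, 0]) cube([200, 750, 2650]);
translate([2750, 1700, 0]) cube([200, 850, 2650]);


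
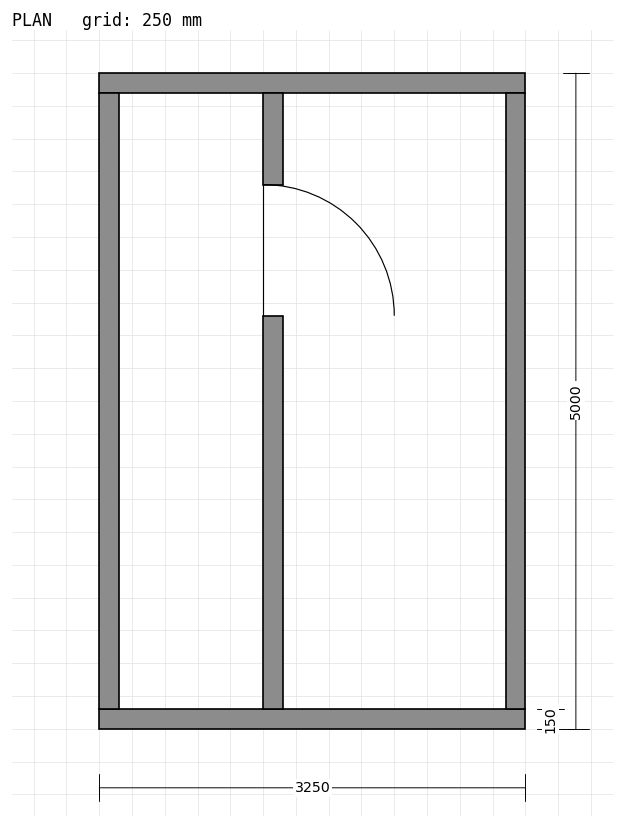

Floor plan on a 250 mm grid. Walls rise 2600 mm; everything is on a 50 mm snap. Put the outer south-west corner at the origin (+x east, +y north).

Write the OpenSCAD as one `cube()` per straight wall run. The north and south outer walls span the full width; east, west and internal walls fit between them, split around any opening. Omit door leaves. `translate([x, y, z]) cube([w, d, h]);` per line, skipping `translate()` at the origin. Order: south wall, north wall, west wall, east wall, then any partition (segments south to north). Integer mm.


cube([3250, 150, 2600]);
translate([0, 4850, 0]) cube([3250, 150, 2600]);
translate([0, 150, 0]) cube([150, 4700, 2600]);
translate([3100, 150, 0]) cube([150, 4700, 2600]);
translate([1250, 150, 0]) cube([150, 3000, 2600]);
translate([1250, 4150, 0]) cube([150, 700, 2600]);


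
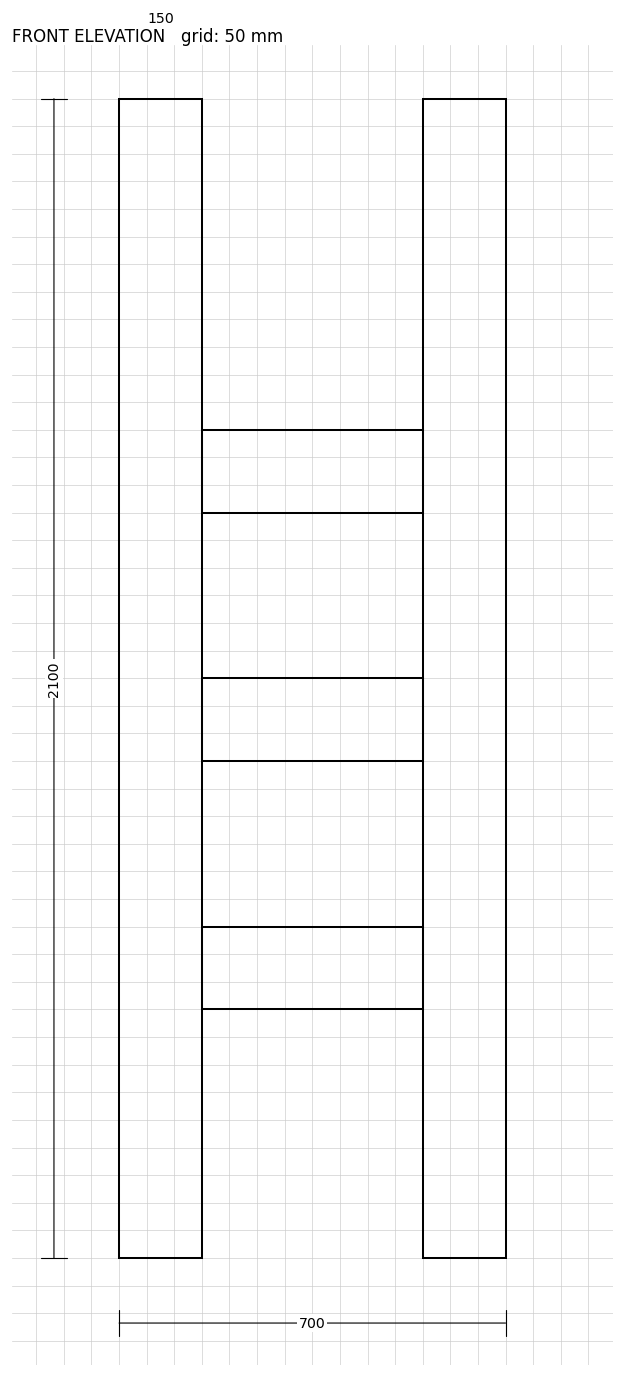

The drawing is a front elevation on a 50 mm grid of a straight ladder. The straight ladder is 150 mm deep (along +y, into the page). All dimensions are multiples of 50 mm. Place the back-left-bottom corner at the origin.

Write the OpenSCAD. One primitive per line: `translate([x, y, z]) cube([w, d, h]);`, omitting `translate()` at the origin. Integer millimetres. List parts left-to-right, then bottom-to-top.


cube([150, 150, 2100]);
translate([150, 0, 450]) cube([400, 150, 150]);
translate([150, 0, 900]) cube([400, 150, 150]);
translate([150, 0, 1350]) cube([400, 150, 150]);
translate([550, 0, 0]) cube([150, 150, 2100]);


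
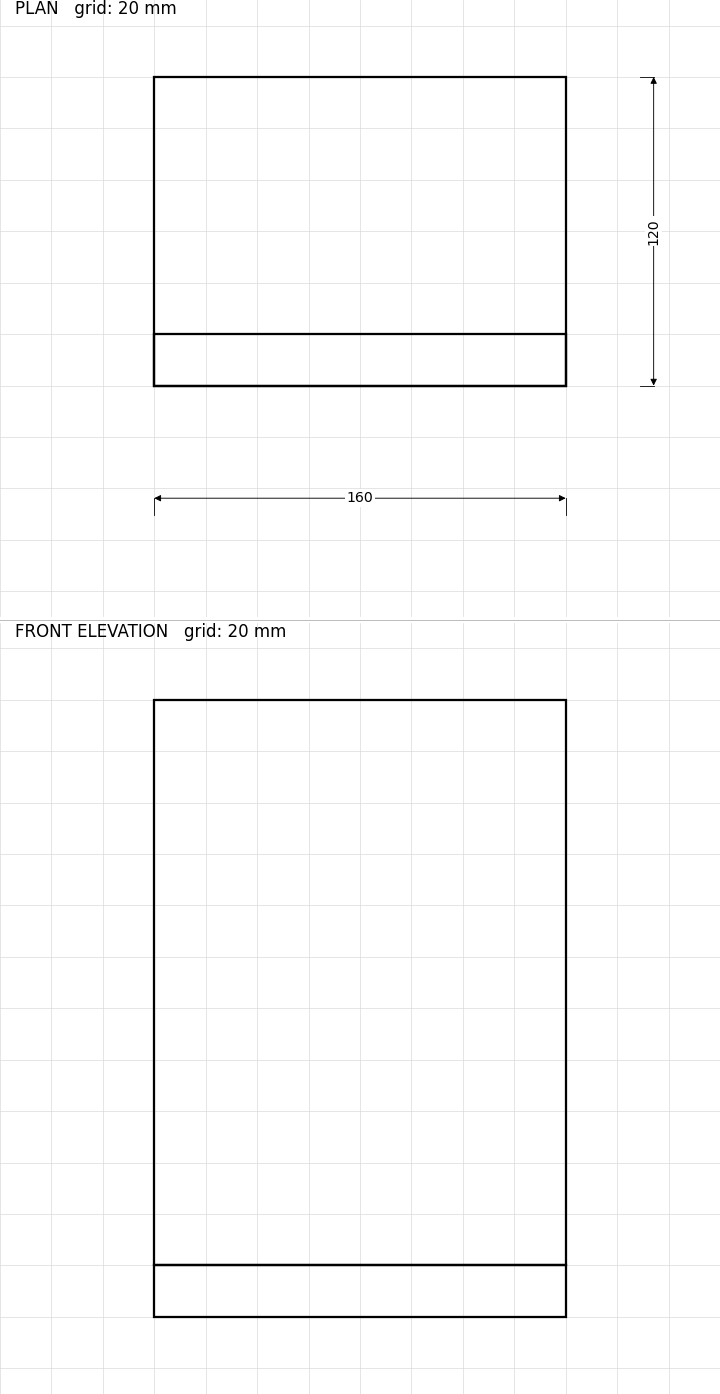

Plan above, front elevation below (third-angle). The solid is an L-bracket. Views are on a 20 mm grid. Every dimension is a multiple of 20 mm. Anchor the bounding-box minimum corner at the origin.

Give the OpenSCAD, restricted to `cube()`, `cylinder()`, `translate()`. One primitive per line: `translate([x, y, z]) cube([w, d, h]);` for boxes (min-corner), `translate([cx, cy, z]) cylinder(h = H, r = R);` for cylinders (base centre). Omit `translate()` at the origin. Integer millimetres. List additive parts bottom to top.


cube([160, 120, 20]);
translate([0, 0, 20]) cube([160, 20, 220]);
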